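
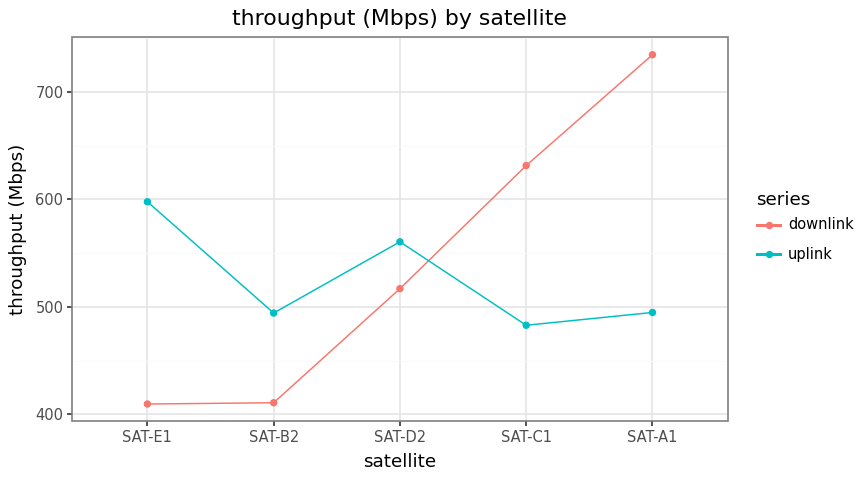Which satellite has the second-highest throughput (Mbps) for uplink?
SAT-D2

Top 3 for uplink: SAT-E1 ≈ 600, SAT-D2 ≈ 550, SAT-A1 ≈ 500.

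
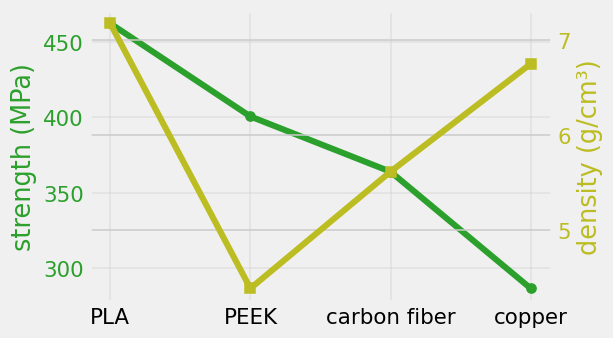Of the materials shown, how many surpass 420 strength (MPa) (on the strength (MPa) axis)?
1

Above 420: PLA.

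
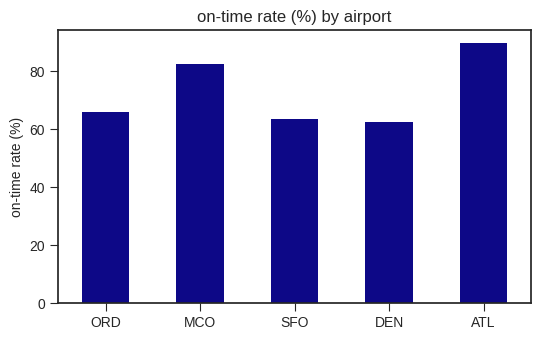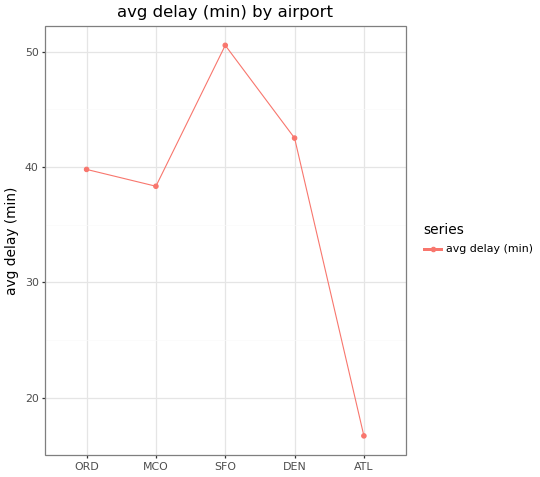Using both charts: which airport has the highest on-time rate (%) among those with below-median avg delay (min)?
Chart 2 median avg delay (min) ≈ 40; below-median airports: MCO, ATL. Among those, ATL has the highest on-time rate (%) (≈ 90).

ATL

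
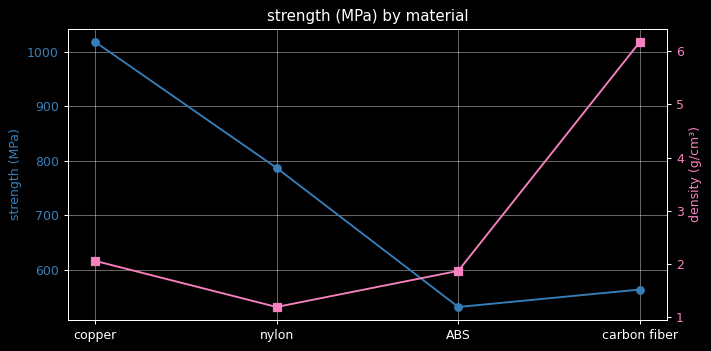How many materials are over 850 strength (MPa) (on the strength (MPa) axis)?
1

Above 850: copper.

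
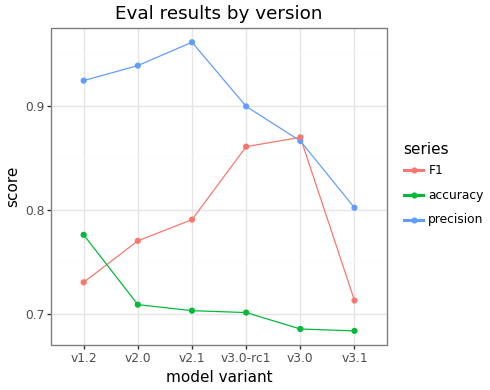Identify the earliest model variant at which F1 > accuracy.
v1.2: F1 ≈ 0.75 vs accuracy ≈ 0.80 (not yet); v2.0: F1 ≈ 0.75 vs accuracy ≈ 0.70 (first crossover).

v2.0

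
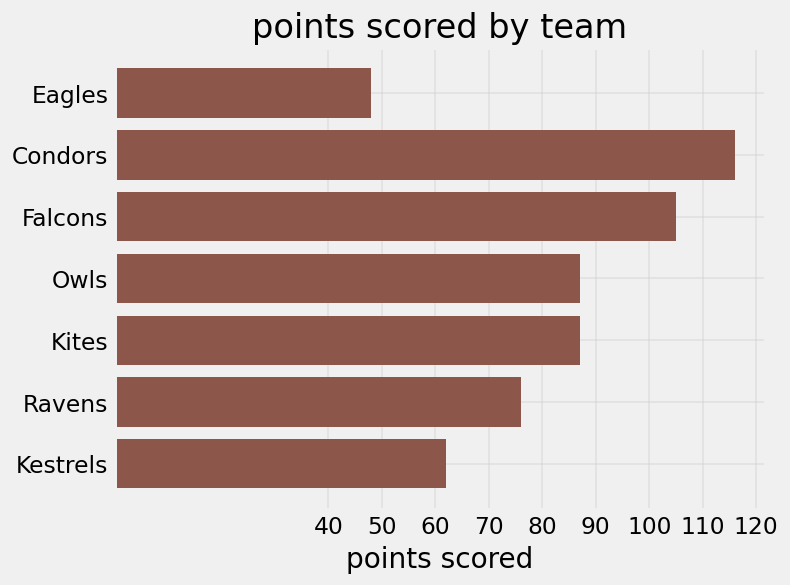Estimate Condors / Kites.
Condors ≈ 120, Kites ≈ 90; 120/90 ≈ 1.33.

≈ 1.33×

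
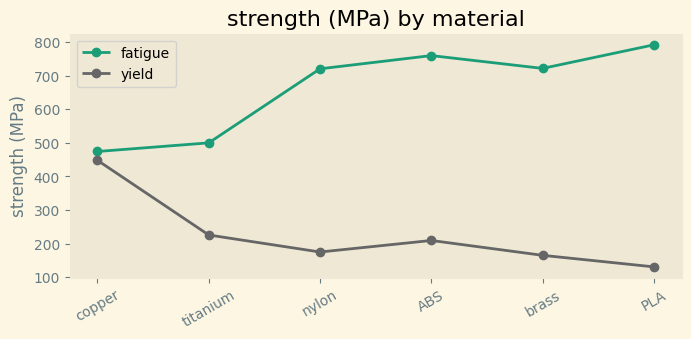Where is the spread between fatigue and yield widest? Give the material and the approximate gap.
PLA, ≈ 700 MPa

PLA: fatigue ≈ 800, yield ≈ 100 → gap ≈ 700. Next-largest (brass) is only ≈ 500.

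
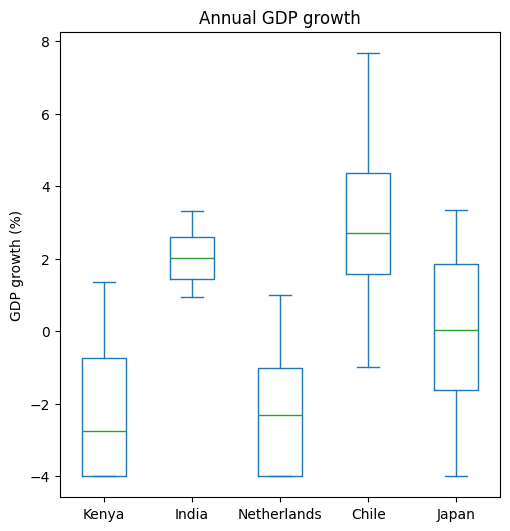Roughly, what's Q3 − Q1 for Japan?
≈ 3.5

Q3 ≈ 2.0, Q1 ≈ -1.5; IQR ≈ 3.5.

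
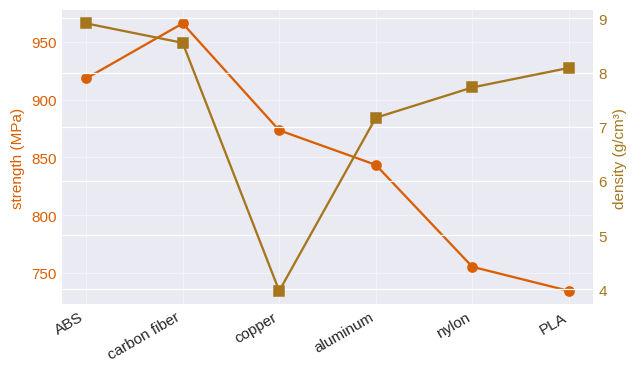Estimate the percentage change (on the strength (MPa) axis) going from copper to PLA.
≈ -15.9%

copper ≈ 880, PLA ≈ 740; (740 − 880) / 880 ≈ -15.9%.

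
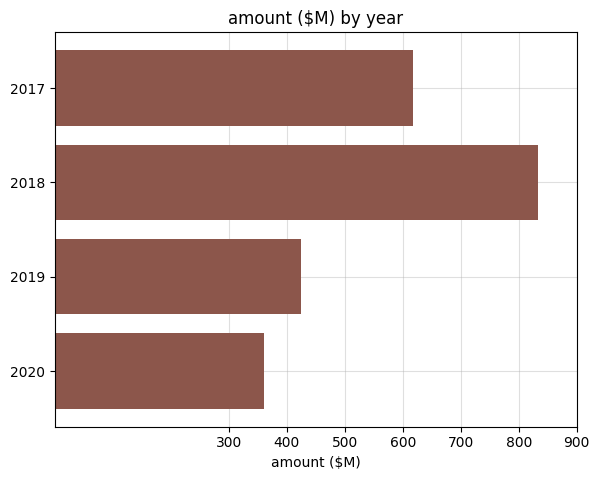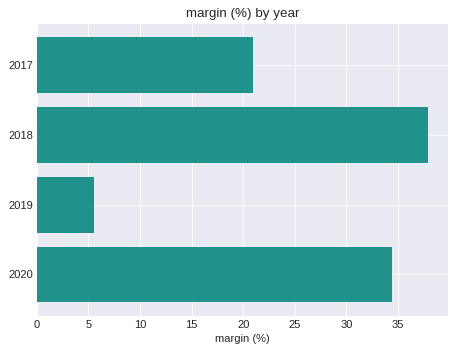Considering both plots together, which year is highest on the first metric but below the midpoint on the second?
Chart 2 median margin (%) ≈ 30; below-median years: 2017, 2019. Among those, 2017 has the highest amount ($M) (≈ 600).

2017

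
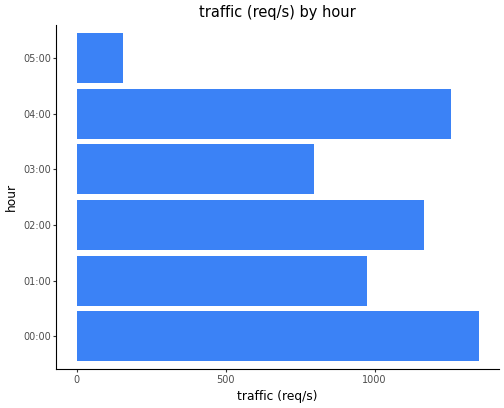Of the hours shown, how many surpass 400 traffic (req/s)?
Above 400: 00:00, 01:00, 02:00, 03:00, 04:00.

5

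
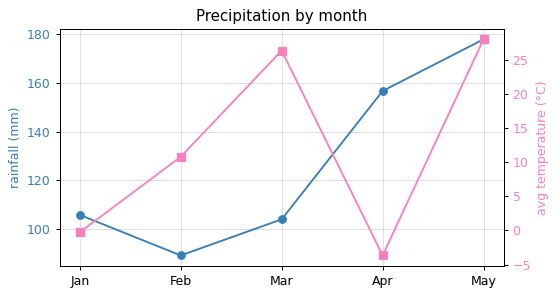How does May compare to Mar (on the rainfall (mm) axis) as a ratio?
≈ 1.8×

May ≈ 180, Mar ≈ 100; 180/100 ≈ 1.8.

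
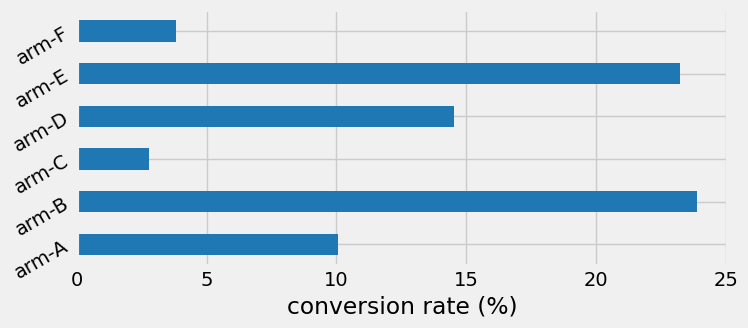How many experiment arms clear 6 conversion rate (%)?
Above 6: arm-A, arm-B, arm-D, arm-E.

4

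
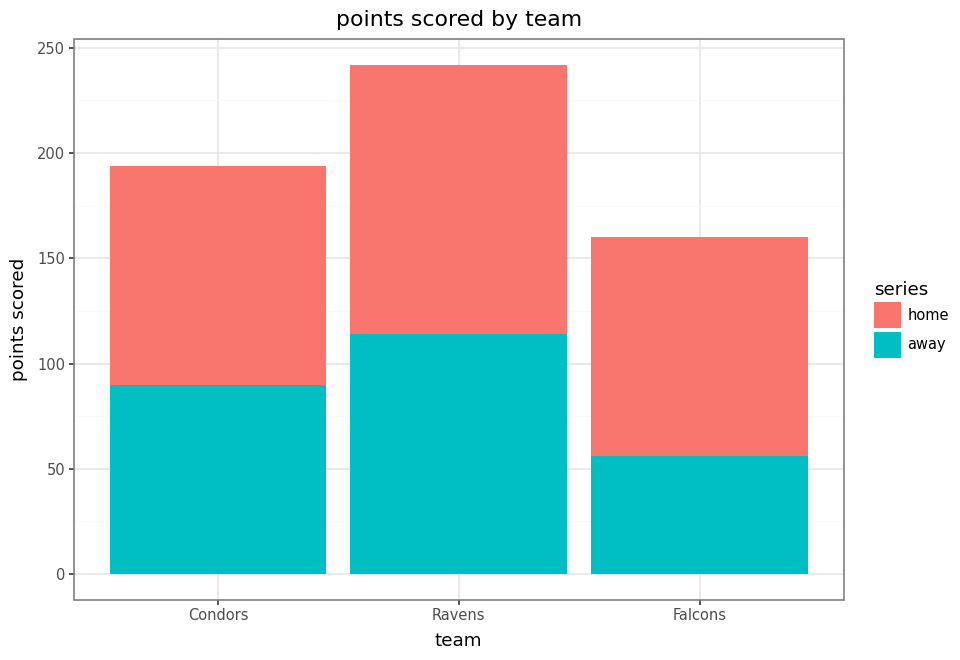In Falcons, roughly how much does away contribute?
away top ≈ 50, bottom ≈ 0; segment ≈ 50.

≈ 50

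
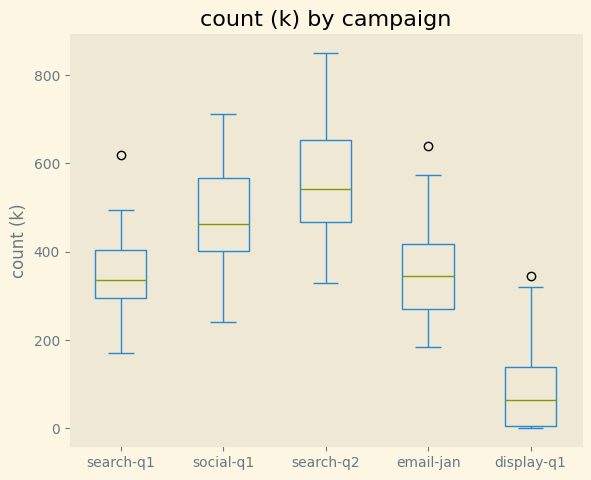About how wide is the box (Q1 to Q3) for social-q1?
Q3 ≈ 550, Q1 ≈ 400; IQR ≈ 150.

≈ 150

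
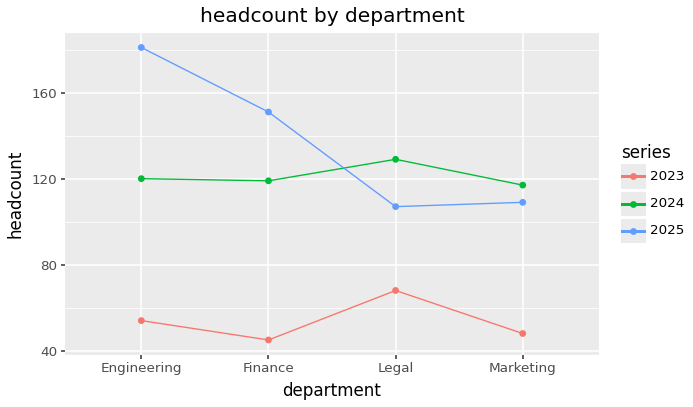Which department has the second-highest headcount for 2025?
Finance

Top 3 for 2025: Engineering ≈ 180, Finance ≈ 160, Marketing ≈ 100.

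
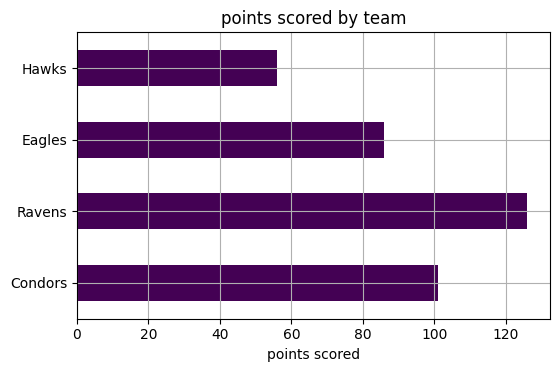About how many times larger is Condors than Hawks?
≈ 1.67×

Condors ≈ 100, Hawks ≈ 60; 100/60 ≈ 1.67.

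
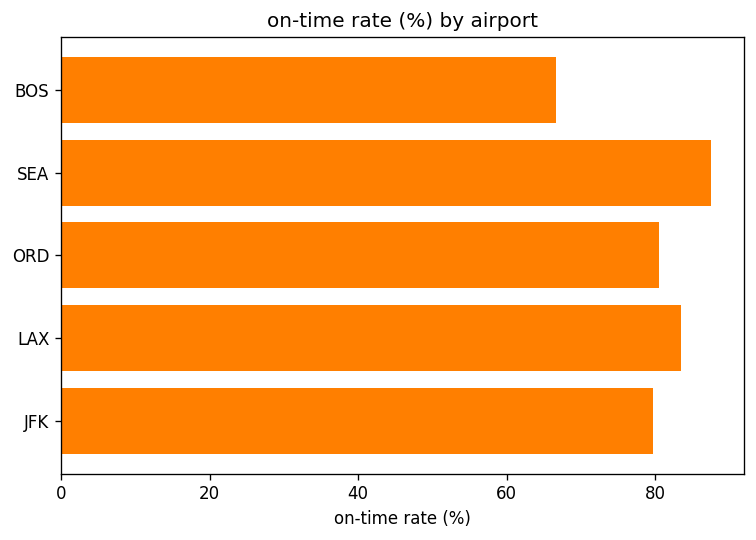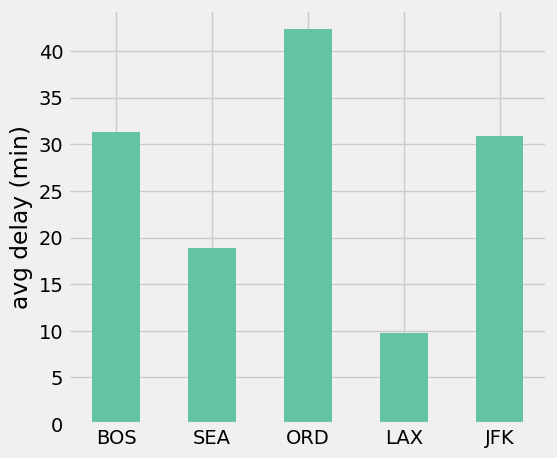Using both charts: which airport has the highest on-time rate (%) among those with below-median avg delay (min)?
SEA

Chart 2 median avg delay (min) ≈ 30; below-median airports: SEA, LAX. Among those, SEA has the highest on-time rate (%) (≈ 90).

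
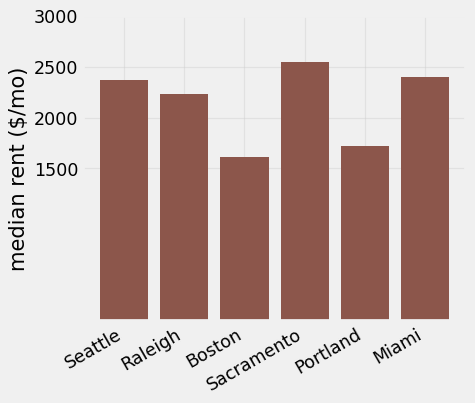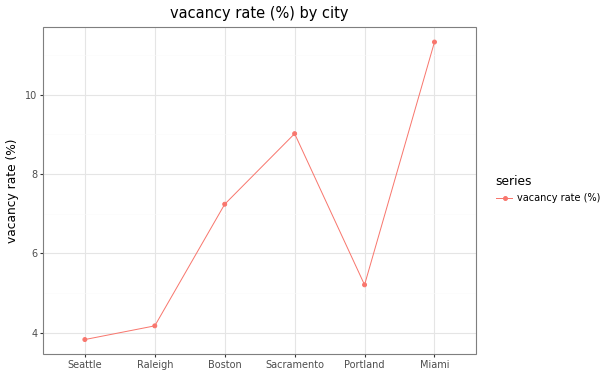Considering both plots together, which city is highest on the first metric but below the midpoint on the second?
Seattle

Chart 2 median vacancy rate (%) ≈ 6; below-median cities: Seattle, Raleigh, Portland. Among those, Seattle has the highest median rent ($/mo) (≈ 2500).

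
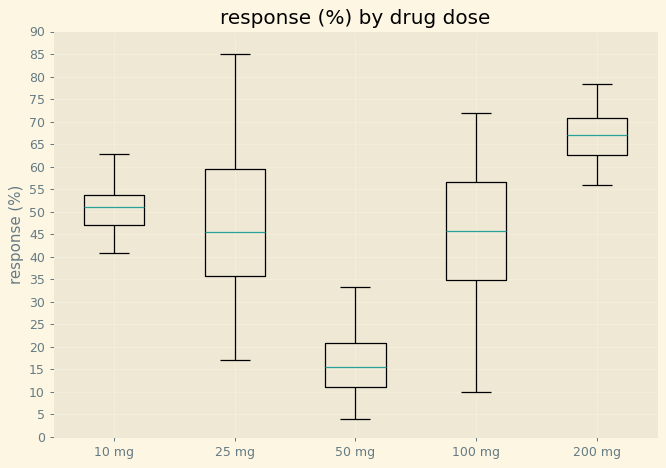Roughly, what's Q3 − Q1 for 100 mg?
≈ 20

Q3 ≈ 55, Q1 ≈ 35; IQR ≈ 20.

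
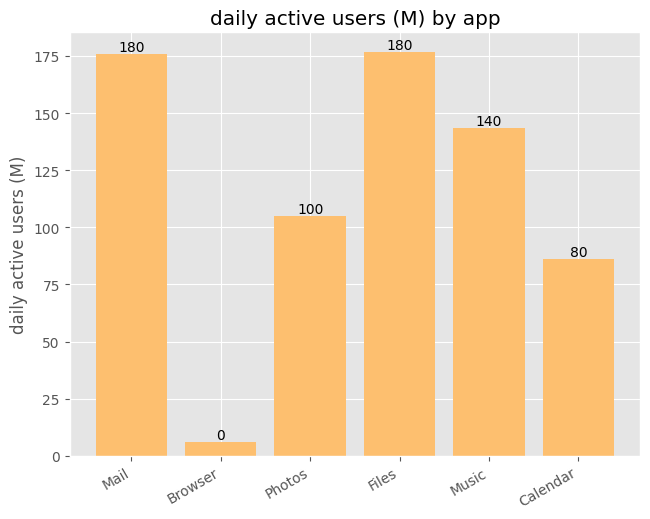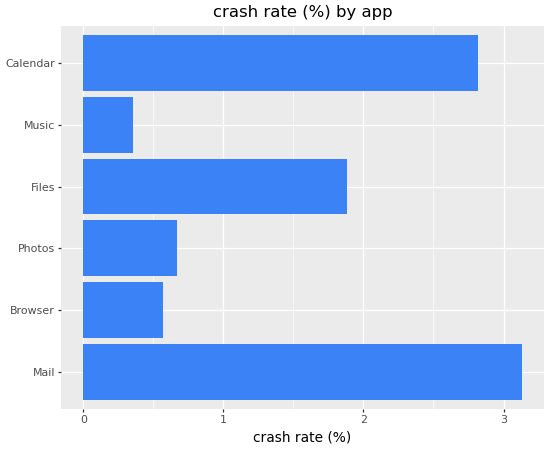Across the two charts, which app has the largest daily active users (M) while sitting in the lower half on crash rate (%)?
Chart 2 median crash rate (%) ≈ 1.5; below-median apps: Browser, Photos, Music. Among those, Music has the highest daily active users (M) (≈ 140).

Music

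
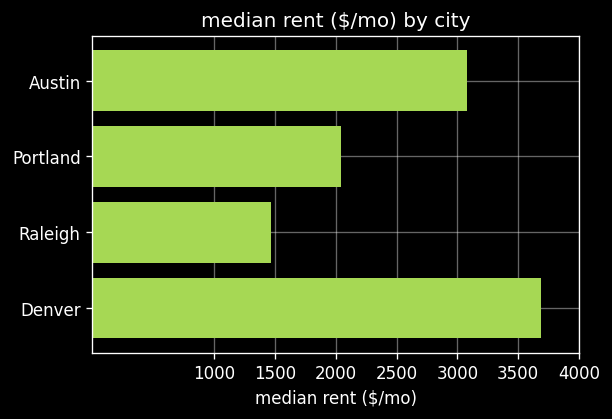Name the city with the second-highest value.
Austin

Top 3: Denver ≈ 3500, Austin ≈ 3000, Portland ≈ 2000.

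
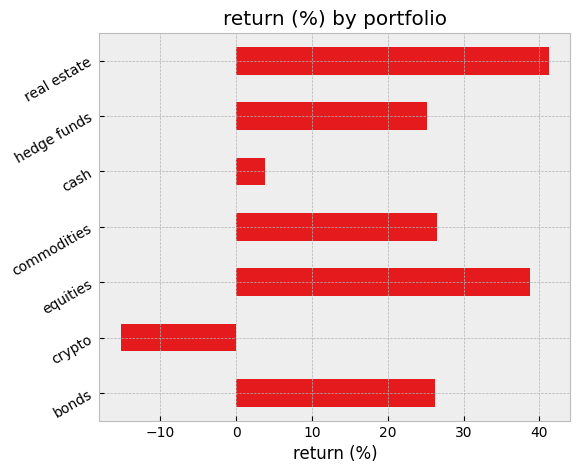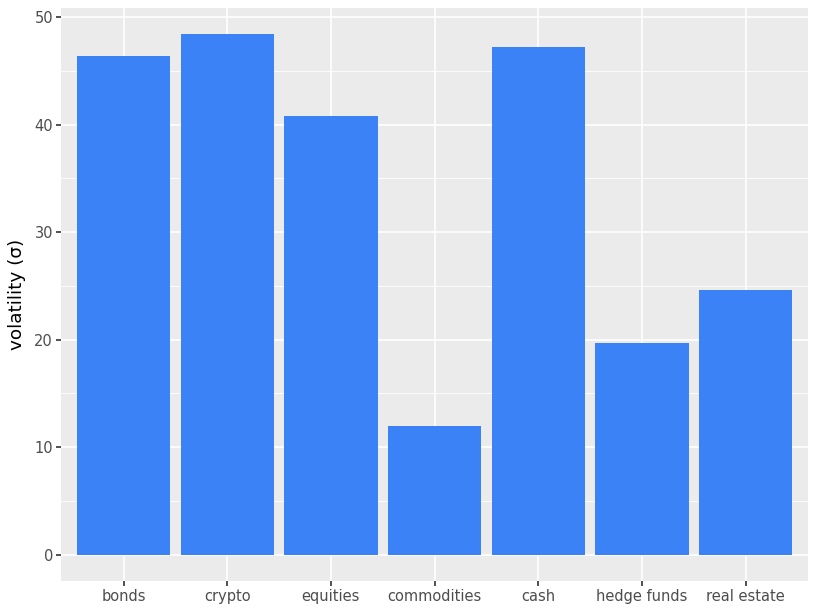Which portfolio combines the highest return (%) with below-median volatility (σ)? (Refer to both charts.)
Chart 2 median volatility (σ) ≈ 40; below-median portfolios: commodities, hedge funds, real estate. Among those, real estate has the highest return (%) (≈ 40).

real estate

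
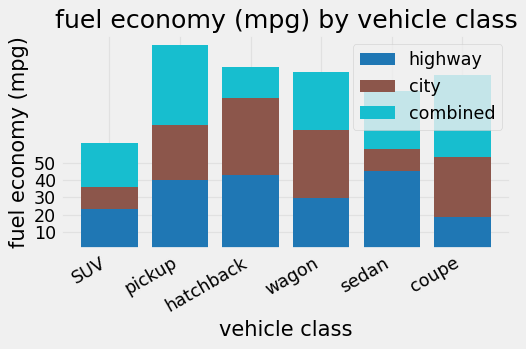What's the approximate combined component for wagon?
≈ 30

combined top ≈ 100, bottom ≈ 70; segment ≈ 30.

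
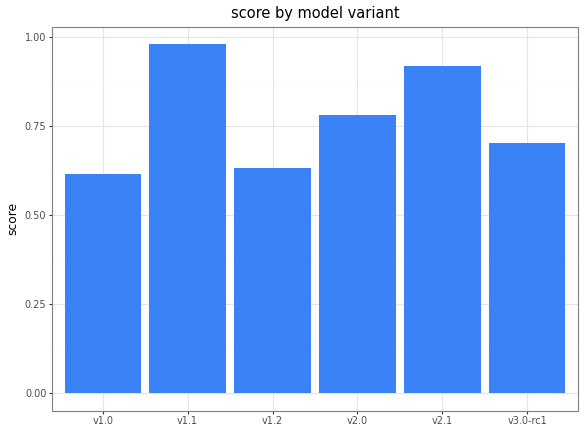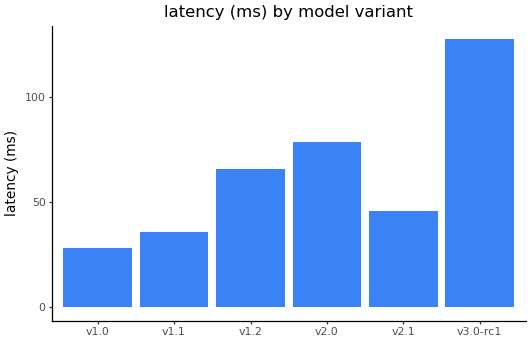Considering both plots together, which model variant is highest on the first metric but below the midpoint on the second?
v1.1

Chart 2 median latency (ms) ≈ 60; below-median model variants: v1.0, v1.1, v2.1. Among those, v1.1 has the highest score (≈ 1).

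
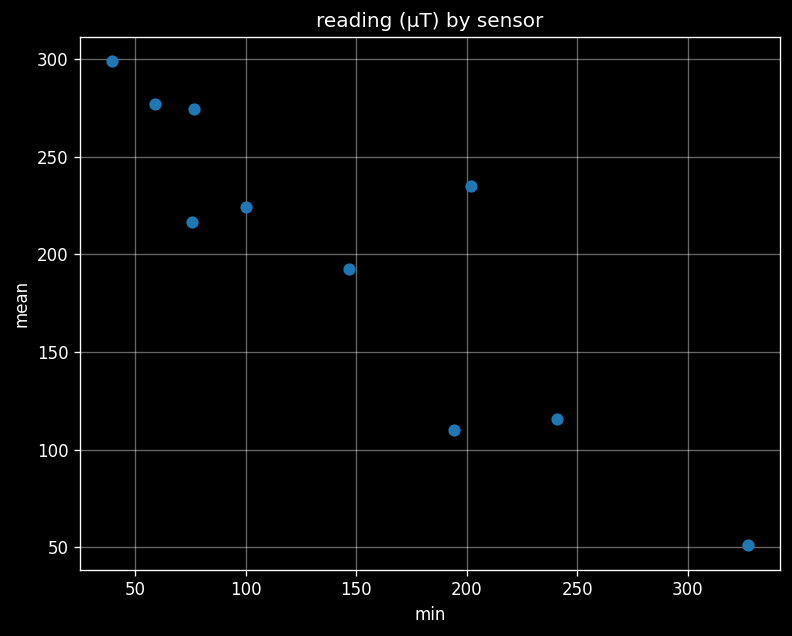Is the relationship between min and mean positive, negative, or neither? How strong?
Points are negatively correlated; strong (|r| ≈ 0.9).

negative, strong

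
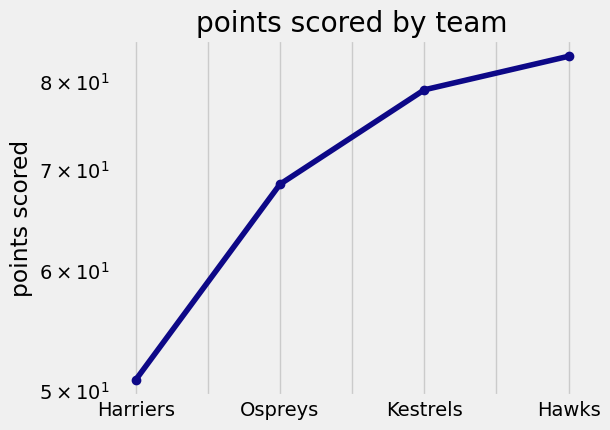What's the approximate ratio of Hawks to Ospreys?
≈ 1.21×

Hawks ≈ 85, Ospreys ≈ 70; 85/70 ≈ 1.21.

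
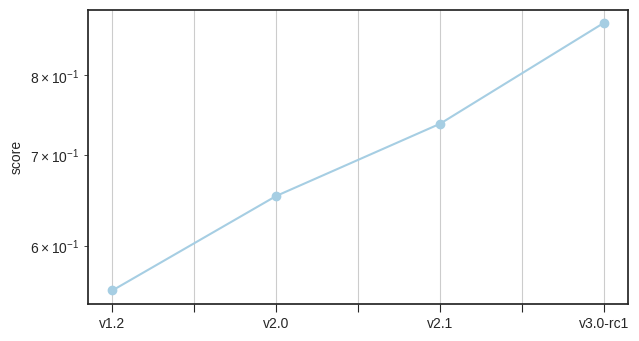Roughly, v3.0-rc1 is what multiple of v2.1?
v3.0-rc1 ≈ 0.85, v2.1 ≈ 0.75; 0.85/0.75 ≈ 1.13.

≈ 1.13×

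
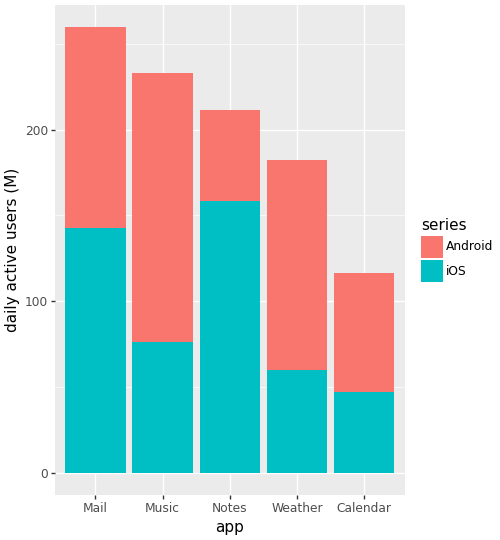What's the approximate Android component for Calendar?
Android top ≈ 125, bottom ≈ 50; segment ≈ 75.

≈ 75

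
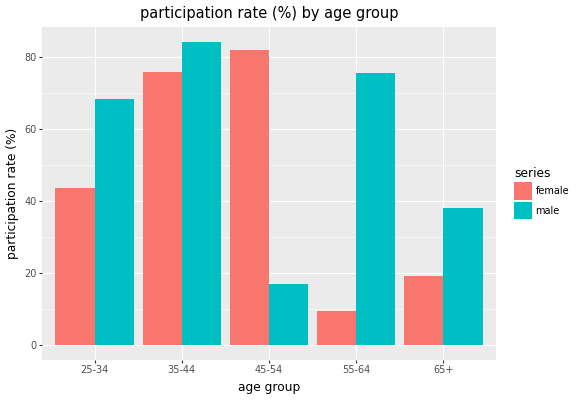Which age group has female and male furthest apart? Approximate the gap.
55-64, ≈ 70 %

55-64: female ≈ 10, male ≈ 80 → gap ≈ 70. Next-largest (45-54) is only ≈ 60.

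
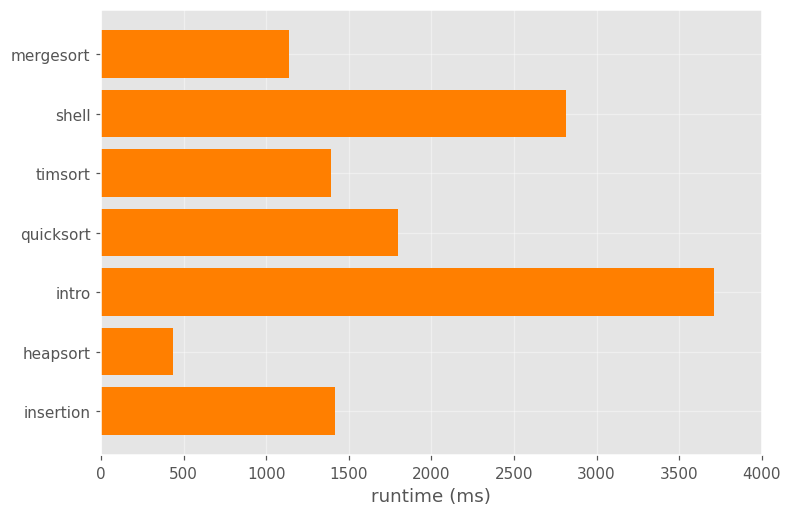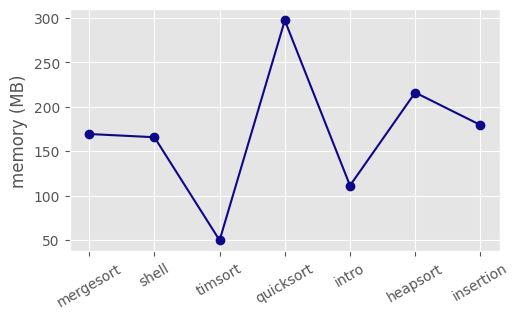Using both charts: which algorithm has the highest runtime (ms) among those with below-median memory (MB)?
intro

Chart 2 median memory (MB) ≈ 150; below-median algorithms: shell, timsort, intro. Among those, intro has the highest runtime (ms) (≈ 3500).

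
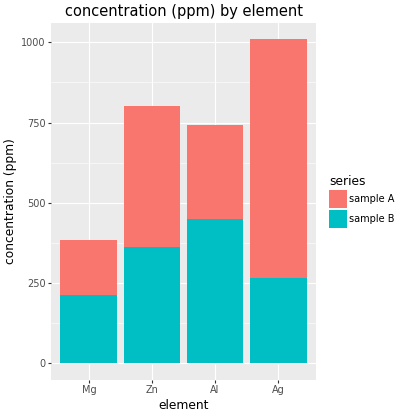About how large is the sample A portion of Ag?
≈ 700

sample A top ≈ 1000, bottom ≈ 300; segment ≈ 700.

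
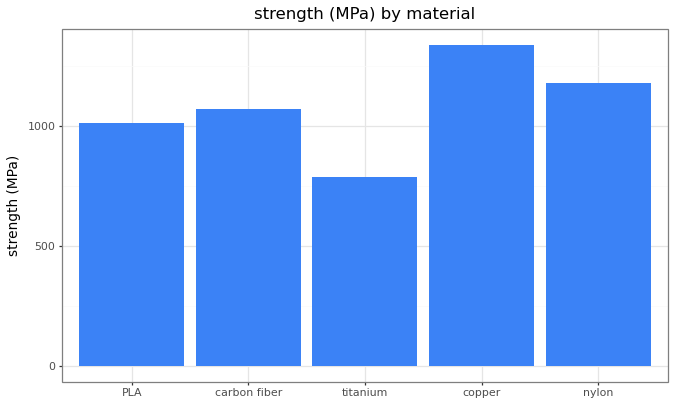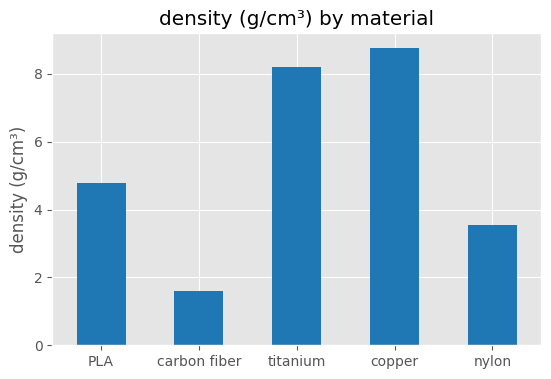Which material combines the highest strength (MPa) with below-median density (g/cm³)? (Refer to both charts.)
nylon

Chart 2 median density (g/cm³) ≈ 5; below-median materials: carbon fiber, nylon. Among those, nylon has the highest strength (MPa) (≈ 1200).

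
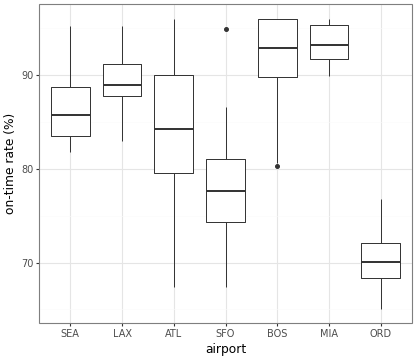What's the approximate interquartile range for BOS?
Q3 ≈ 96, Q1 ≈ 90; IQR ≈ 6.

≈ 6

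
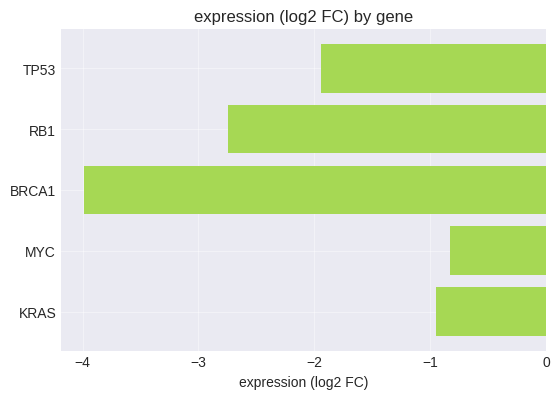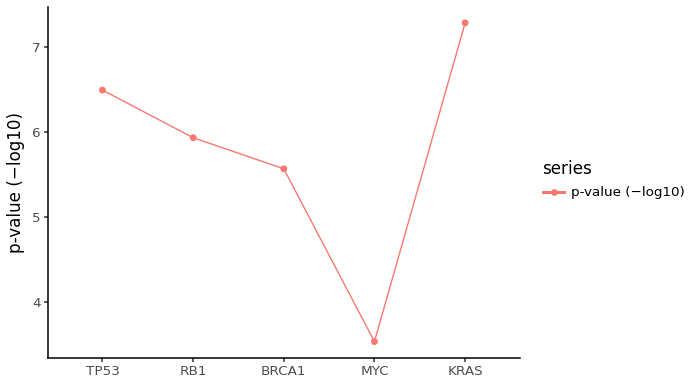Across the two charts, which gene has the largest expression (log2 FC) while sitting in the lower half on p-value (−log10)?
MYC

Chart 2 median p-value (−log10) ≈ 6; below-median genes: BRCA1, MYC. Among those, MYC has the highest expression (log2 FC) (≈ -1).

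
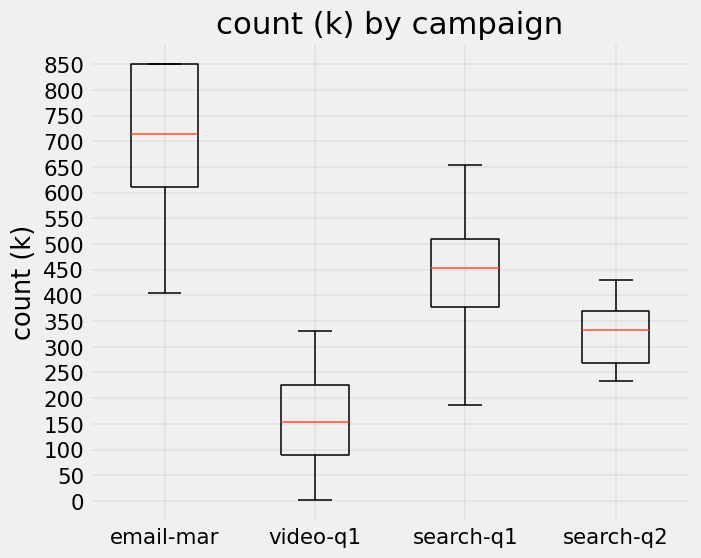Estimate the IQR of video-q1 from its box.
≈ 150

Q3 ≈ 250, Q1 ≈ 100; IQR ≈ 150.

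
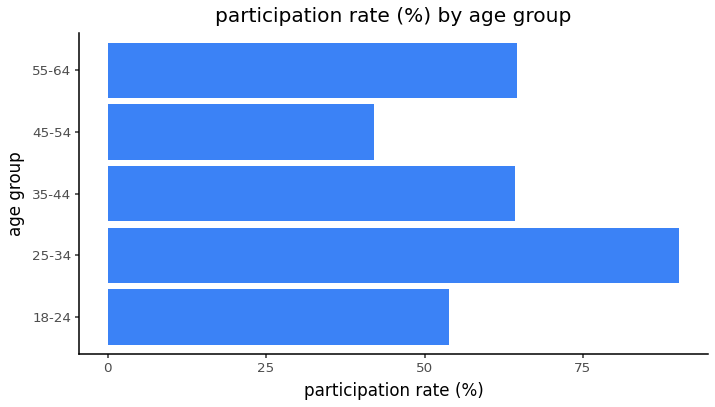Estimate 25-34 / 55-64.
25-34 ≈ 90, 55-64 ≈ 60; 90/60 ≈ 1.5.

≈ 1.5×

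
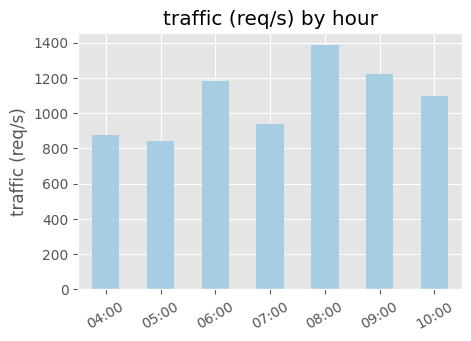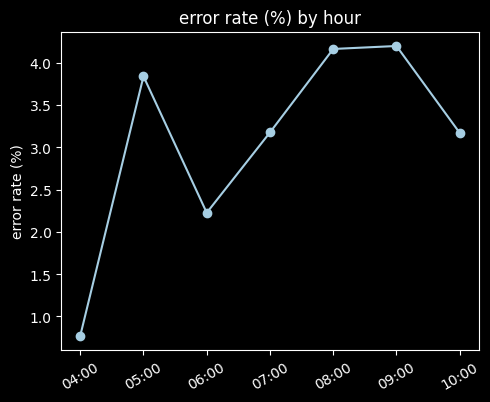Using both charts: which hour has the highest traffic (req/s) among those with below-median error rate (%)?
Chart 2 median error rate (%) ≈ 3; below-median hours: 04:00, 06:00, 10:00. Among those, 06:00 has the highest traffic (req/s) (≈ 1200).

06:00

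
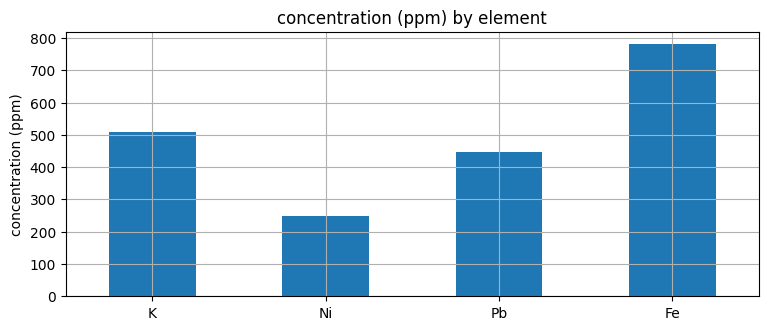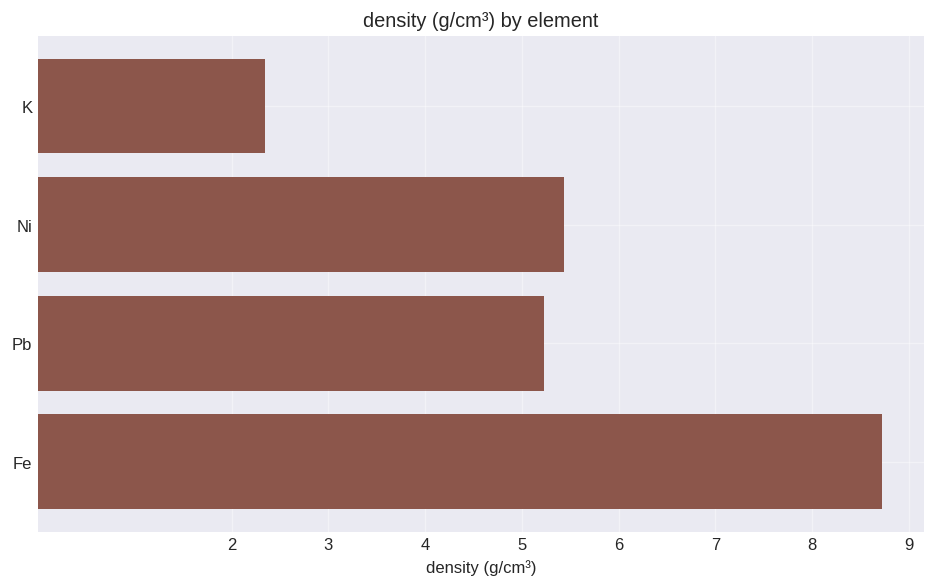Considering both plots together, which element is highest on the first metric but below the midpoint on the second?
Chart 2 median density (g/cm³) ≈ 5; below-median elements: K, Pb. Among those, K has the highest concentration (ppm) (≈ 500).

K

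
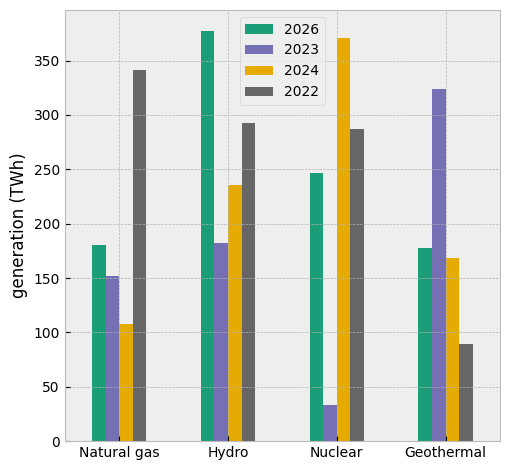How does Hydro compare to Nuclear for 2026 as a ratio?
≈ 1.6×

Hydro ≈ 400, Nuclear ≈ 250; 400/250 ≈ 1.6.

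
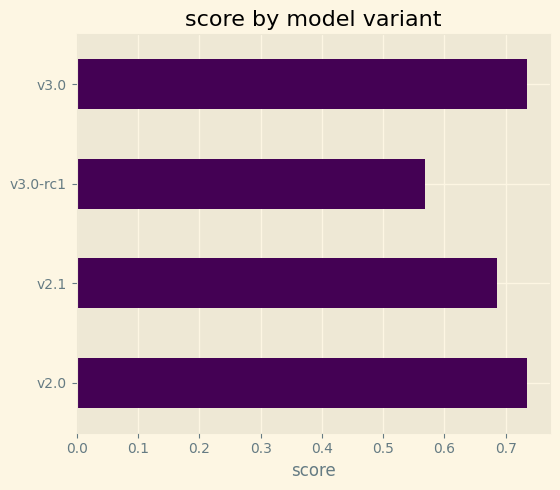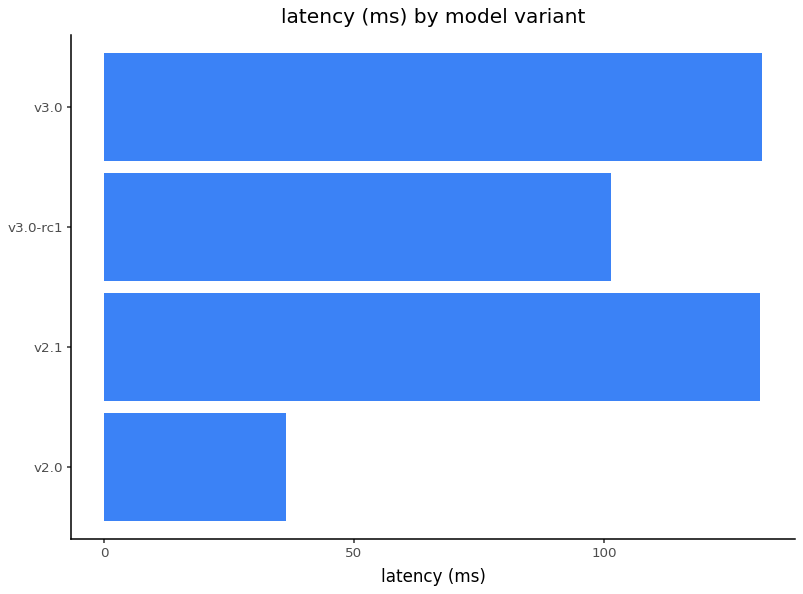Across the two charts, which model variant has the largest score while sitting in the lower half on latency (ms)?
Chart 2 median latency (ms) ≈ 120; below-median model variants: v2.0, v3.0-rc1. Among those, v2.0 has the highest score (≈ 0.7).

v2.0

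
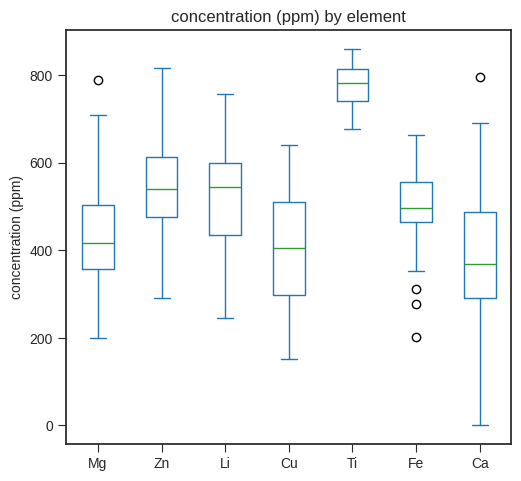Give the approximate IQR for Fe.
Q3 ≈ 550, Q1 ≈ 450; IQR ≈ 100.

≈ 100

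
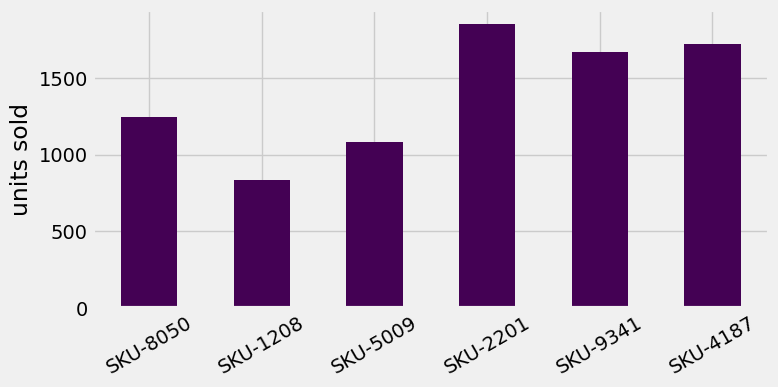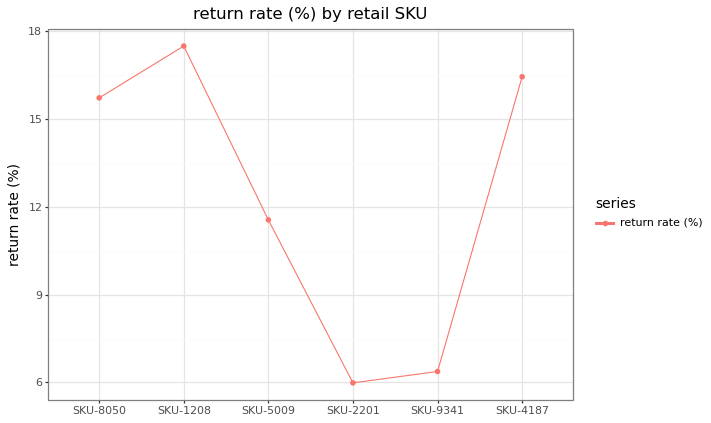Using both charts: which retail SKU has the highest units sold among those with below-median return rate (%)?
Chart 2 median return rate (%) ≈ 14; below-median retail SKUs: SKU-5009, SKU-2201, SKU-9341. Among those, SKU-2201 has the highest units sold (≈ 1800).

SKU-2201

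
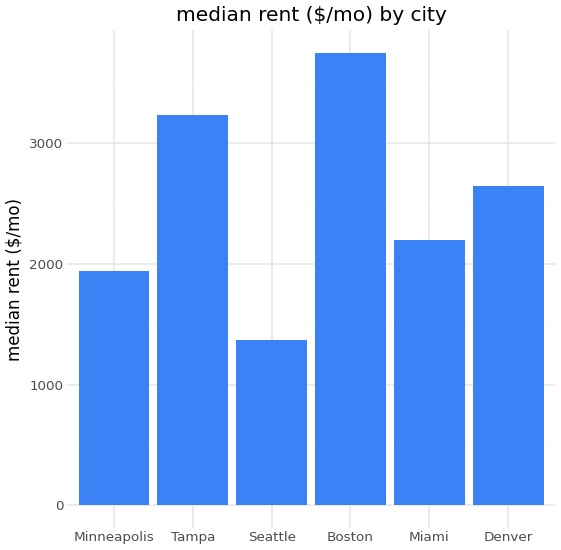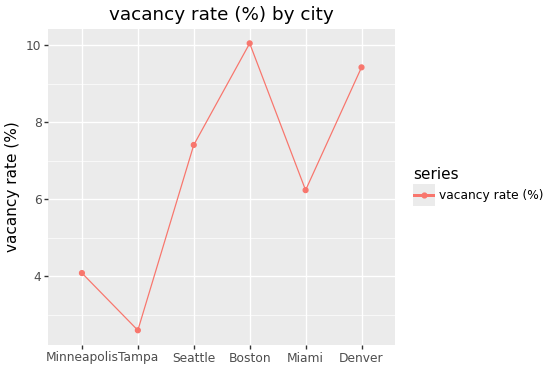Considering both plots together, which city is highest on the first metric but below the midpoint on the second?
Chart 2 median vacancy rate (%) ≈ 7; below-median cities: Minneapolis, Tampa, Miami. Among those, Tampa has the highest median rent ($/mo) (≈ 3000).

Tampa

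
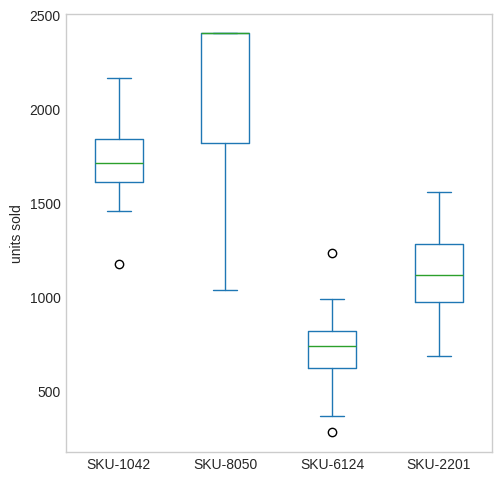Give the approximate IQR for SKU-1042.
≈ 200

Q3 ≈ 1800, Q1 ≈ 1600; IQR ≈ 200.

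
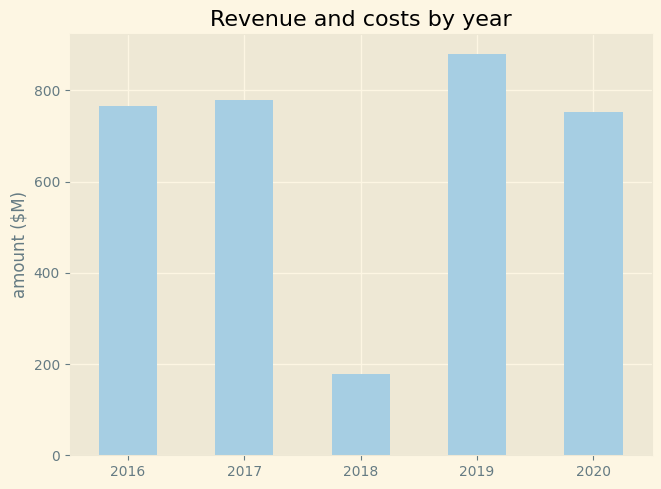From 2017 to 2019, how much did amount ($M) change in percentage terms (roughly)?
2017 ≈ 800, 2019 ≈ 900; (900 − 800) / 800 ≈ +12.5%.

≈ +12.5%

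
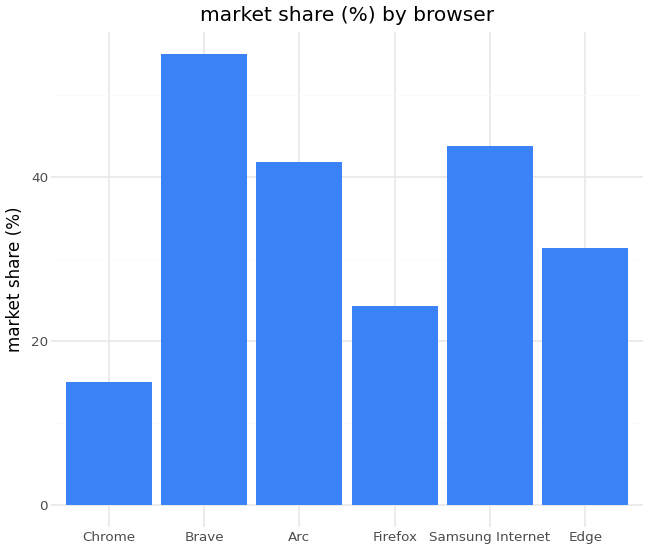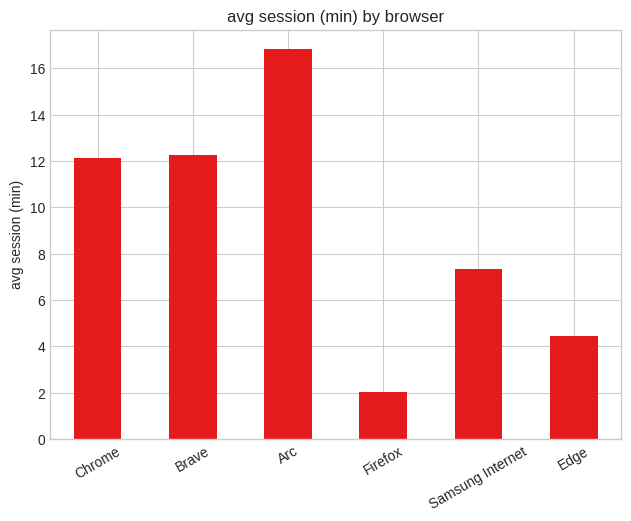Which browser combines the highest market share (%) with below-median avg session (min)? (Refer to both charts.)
Chart 2 median avg session (min) ≈ 10; below-median browsers: Firefox, Samsung Internet, Edge. Among those, Samsung Internet has the highest market share (%) (≈ 40).

Samsung Internet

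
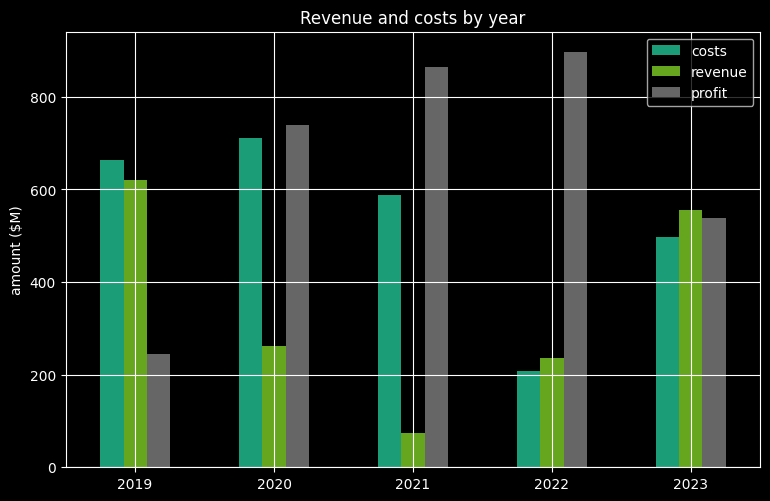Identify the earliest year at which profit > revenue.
2019: profit ≈ 200 vs revenue ≈ 600 (not yet); 2020: profit ≈ 700 vs revenue ≈ 300 (first crossover).

2020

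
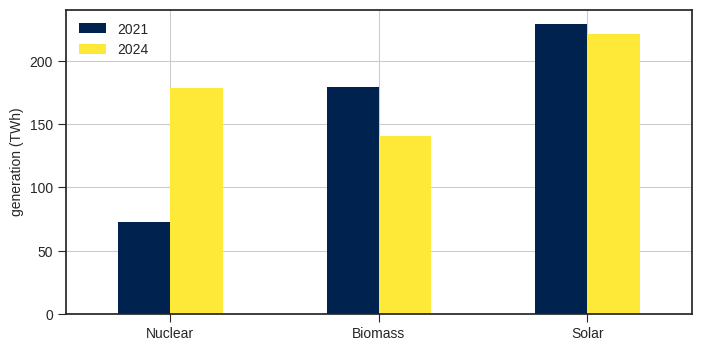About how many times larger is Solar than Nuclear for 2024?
≈ 1.22×

Solar ≈ 220, Nuclear ≈ 180; 220/180 ≈ 1.22.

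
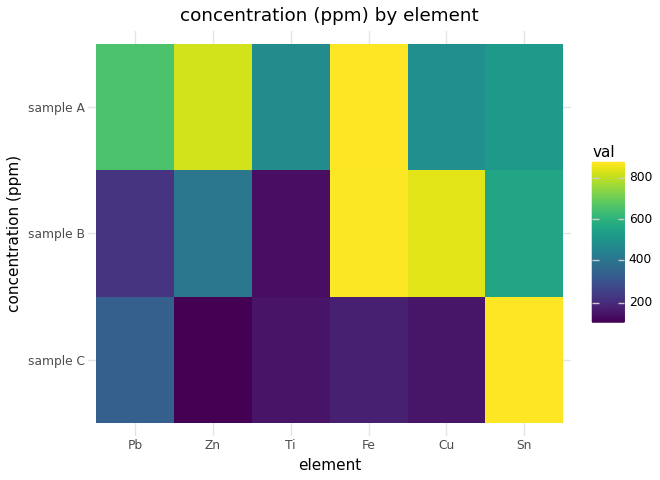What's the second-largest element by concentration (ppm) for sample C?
Pb

Top 3 for sample C: Sn ≈ 900, Pb ≈ 300, Fe ≈ 200.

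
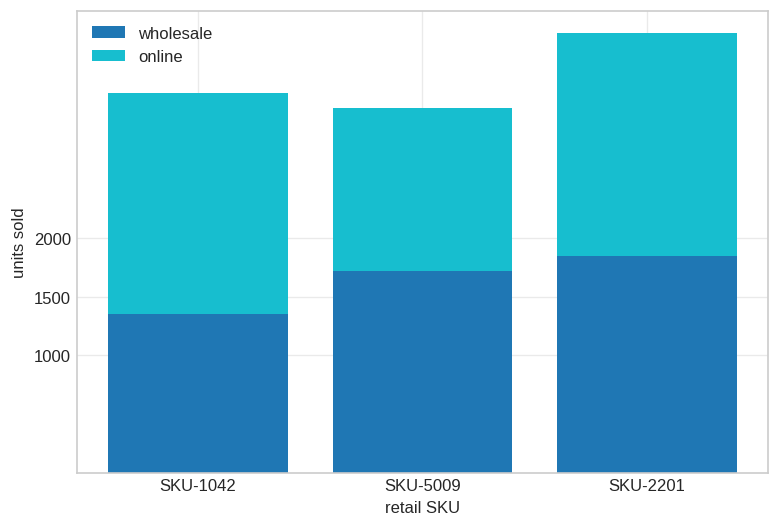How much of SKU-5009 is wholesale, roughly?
≈ 1500

wholesale top ≈ 1500, bottom ≈ 0; segment ≈ 1500.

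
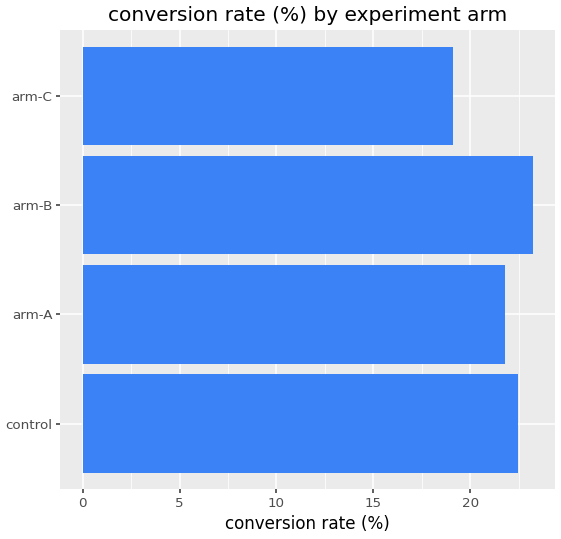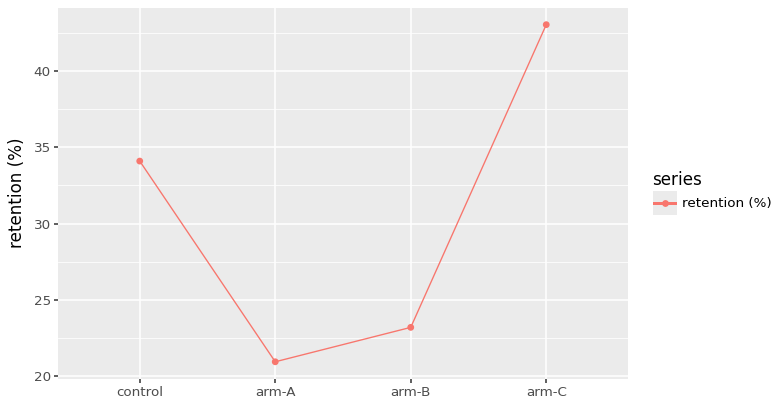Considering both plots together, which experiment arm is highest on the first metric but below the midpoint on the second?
Chart 2 median retention (%) ≈ 30; below-median experiment arms: arm-A, arm-B. Among those, arm-B has the highest conversion rate (%) (≈ 25).

arm-B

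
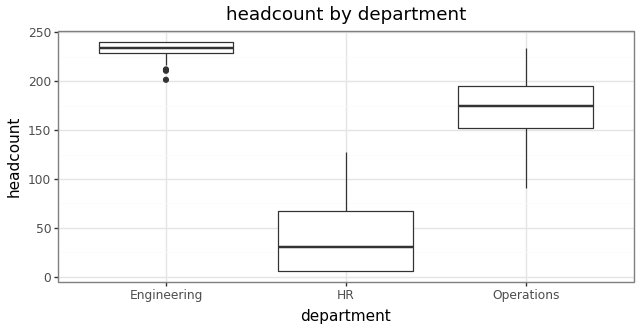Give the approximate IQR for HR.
≈ 60

Q3 ≈ 60, Q1 ≈ 0; IQR ≈ 60.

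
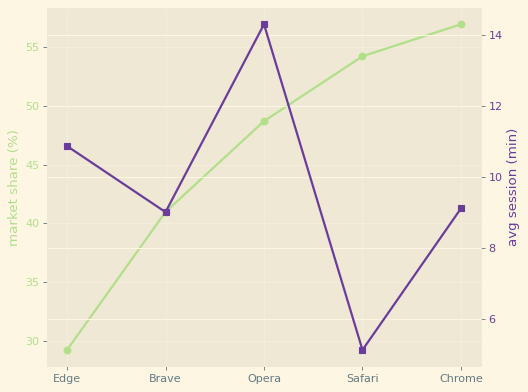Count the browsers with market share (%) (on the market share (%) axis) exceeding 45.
Above 45: Opera, Safari, Chrome.

3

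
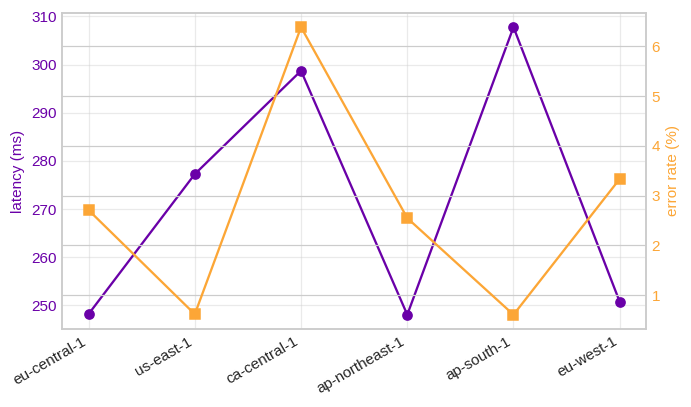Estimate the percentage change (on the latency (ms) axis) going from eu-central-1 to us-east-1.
eu-central-1 ≈ 250, us-east-1 ≈ 275; (275 − 250) / 250 ≈ +10%.

≈ +10%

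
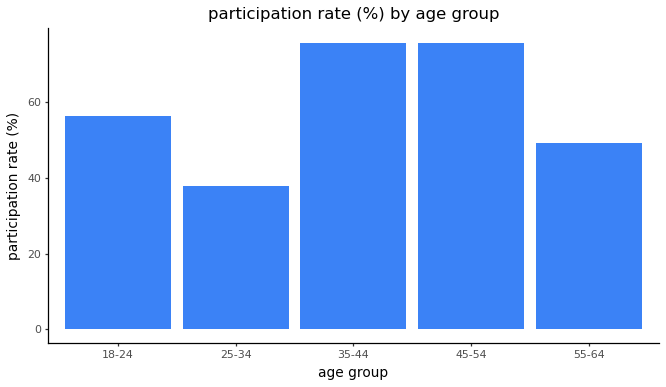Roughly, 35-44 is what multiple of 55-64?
35-44 ≈ 80, 55-64 ≈ 50; 80/50 ≈ 1.6.

≈ 1.6×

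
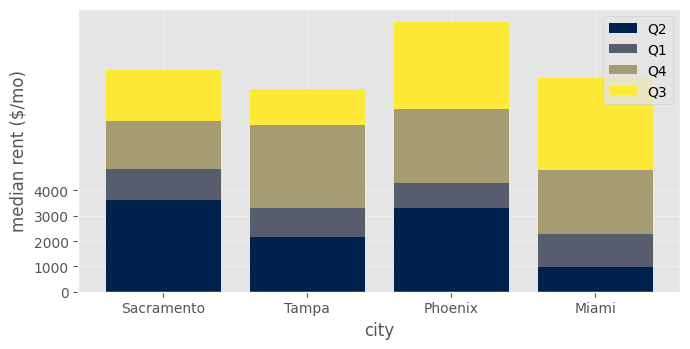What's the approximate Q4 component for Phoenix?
≈ 3000

Q4 top ≈ 7000, bottom ≈ 4000; segment ≈ 3000.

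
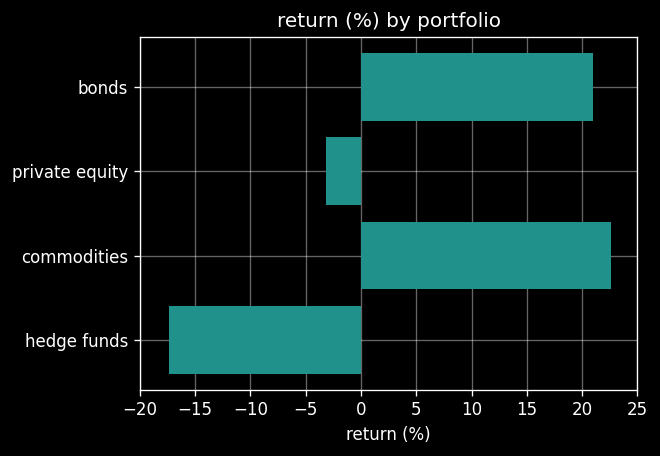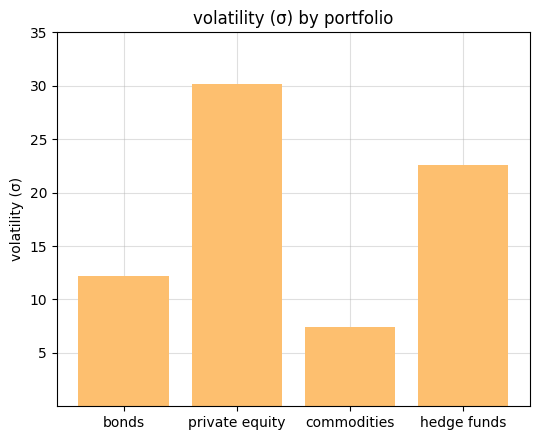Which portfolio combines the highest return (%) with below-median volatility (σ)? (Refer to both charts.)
Chart 2 median volatility (σ) ≈ 15; below-median portfolios: bonds, commodities. Among those, commodities has the highest return (%) (≈ 25).

commodities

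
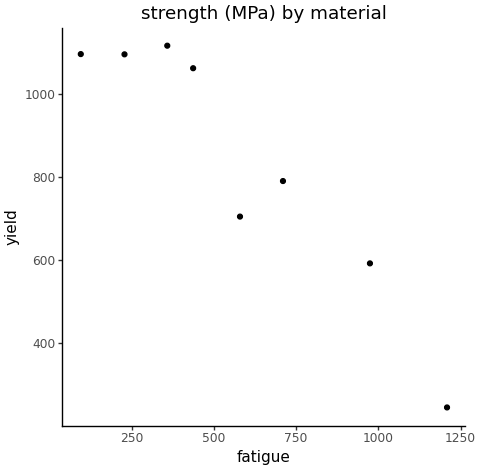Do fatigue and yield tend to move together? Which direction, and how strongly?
negative, strong

Points are negatively correlated; strong (|r| ≈ 0.9).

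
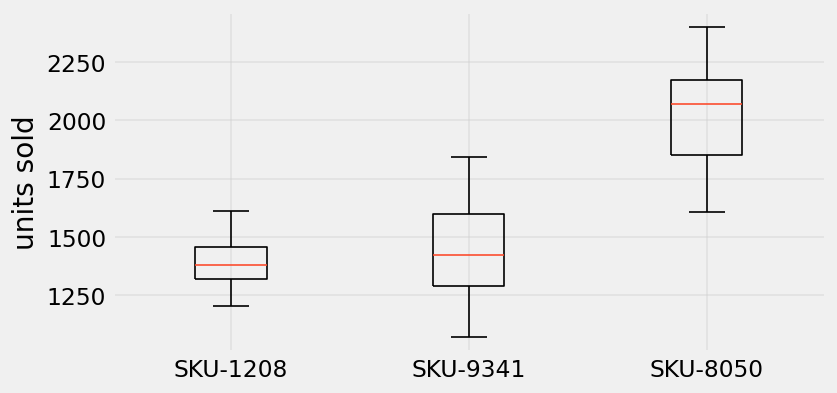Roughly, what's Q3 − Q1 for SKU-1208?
≈ 150

Q3 ≈ 1450, Q1 ≈ 1300; IQR ≈ 150.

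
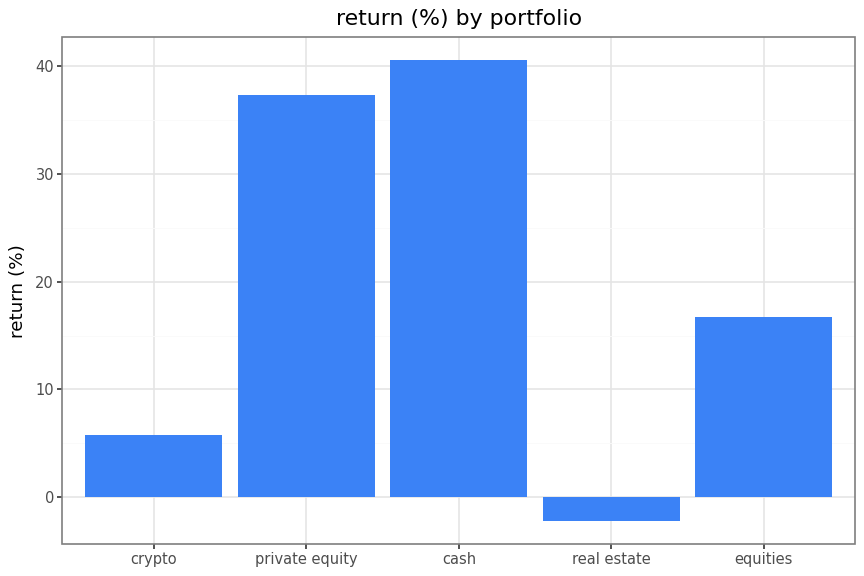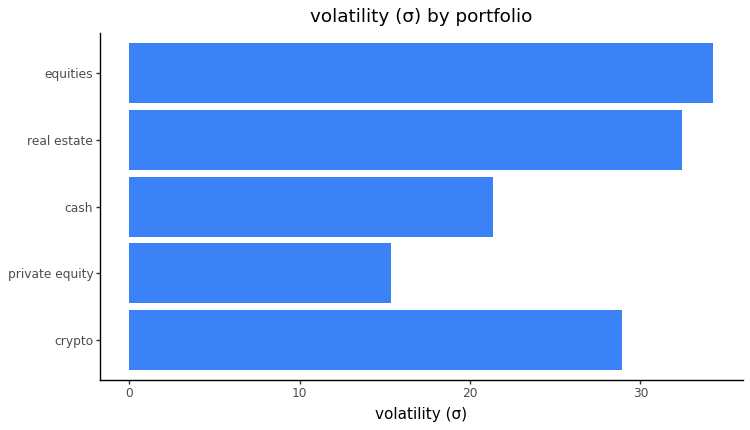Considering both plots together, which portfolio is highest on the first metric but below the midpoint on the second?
cash

Chart 2 median volatility (σ) ≈ 30; below-median portfolios: private equity, cash. Among those, cash has the highest return (%) (≈ 40).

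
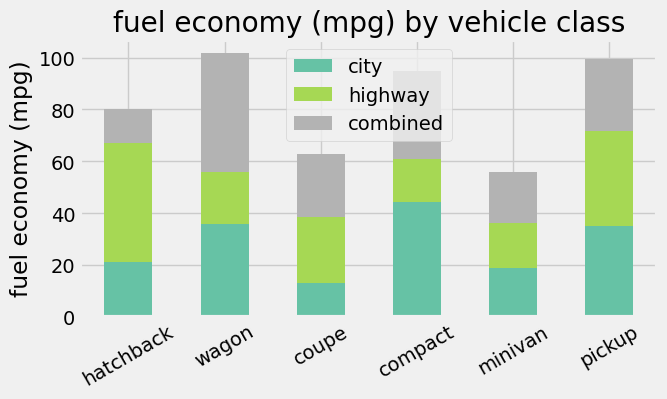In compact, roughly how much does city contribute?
city top ≈ 40, bottom ≈ 0; segment ≈ 40.

≈ 40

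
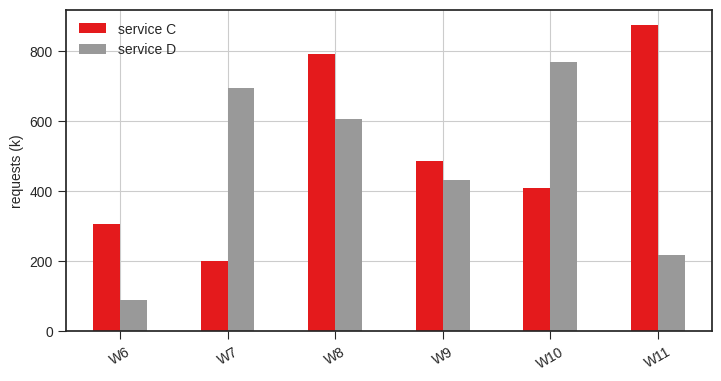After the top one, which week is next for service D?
W7

Top 3 for service D: W10 ≈ 800, W7 ≈ 700, W8 ≈ 600.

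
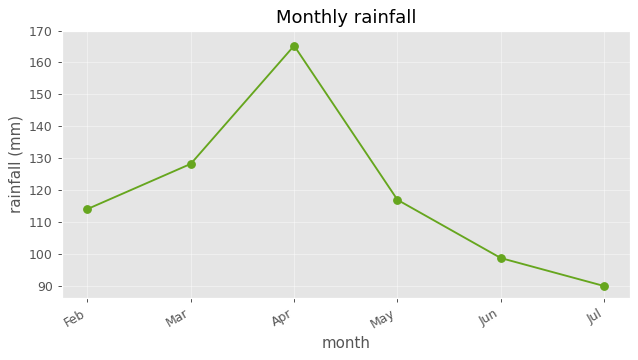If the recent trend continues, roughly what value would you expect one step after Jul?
Last three: 120, 100, 90 → slope ≈ -15/step → next ≈ 75.

≈ 75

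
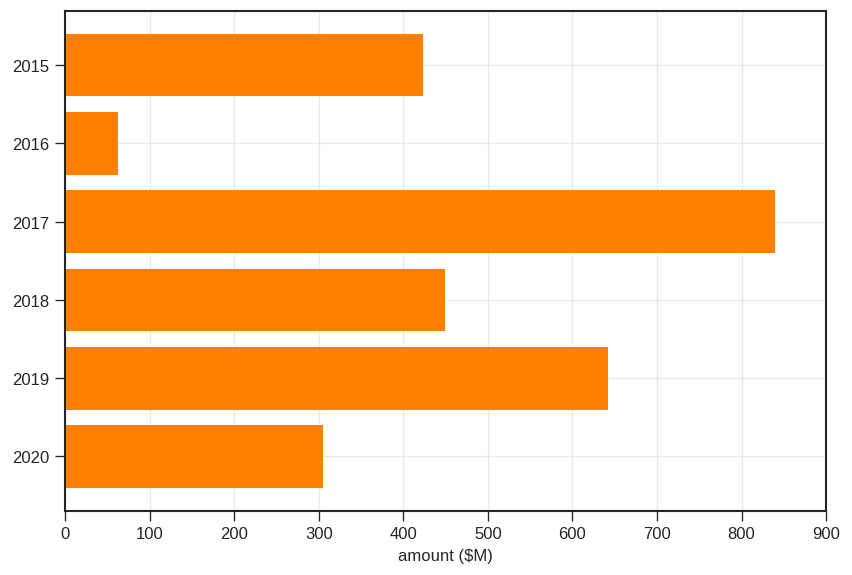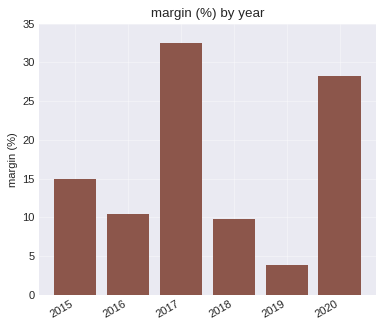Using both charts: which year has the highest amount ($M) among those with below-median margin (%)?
Chart 2 median margin (%) ≈ 15; below-median years: 2016, 2018, 2019. Among those, 2019 has the highest amount ($M) (≈ 600).

2019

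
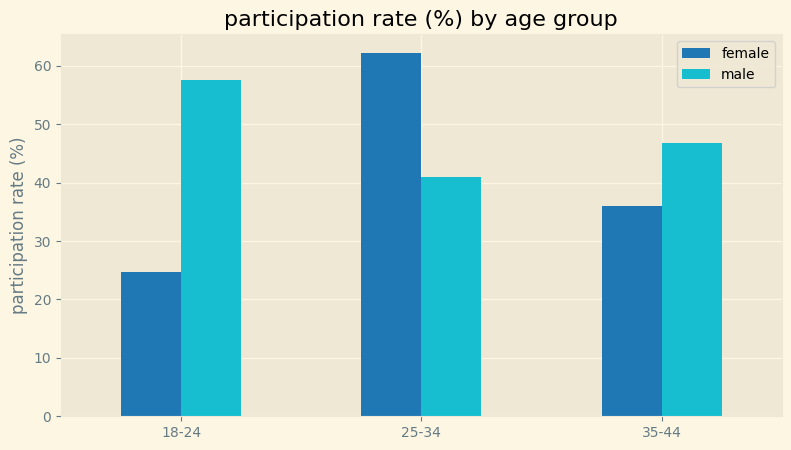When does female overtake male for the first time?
18-24: female ≈ 20 vs male ≈ 60 (not yet); 25-34: female ≈ 60 vs male ≈ 40 (first crossover).

25-34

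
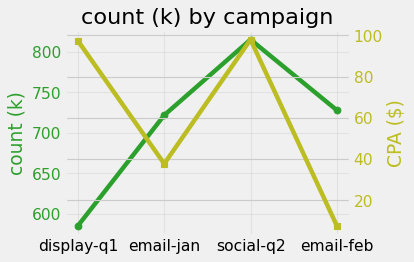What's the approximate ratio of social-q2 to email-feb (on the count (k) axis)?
≈ 1.14×

social-q2 ≈ 820, email-feb ≈ 720; 820/720 ≈ 1.14.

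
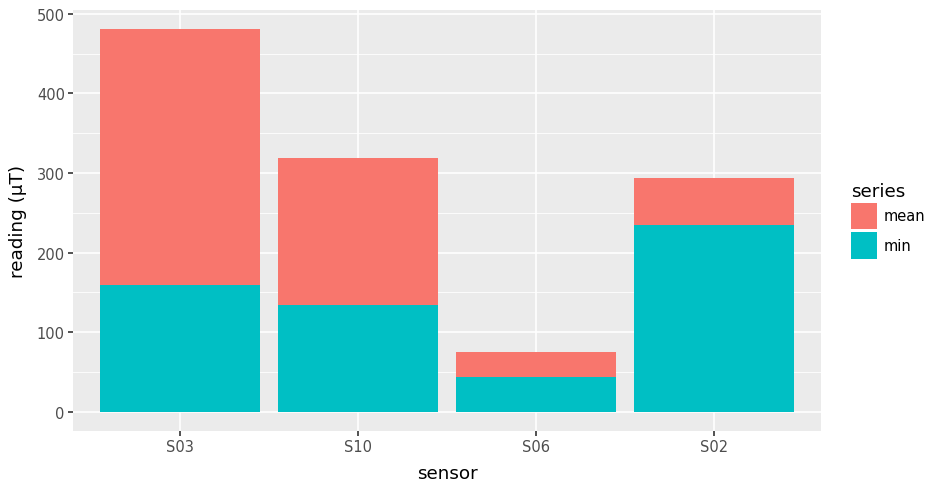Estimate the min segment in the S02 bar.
min top ≈ 250, bottom ≈ 0; segment ≈ 250.

≈ 250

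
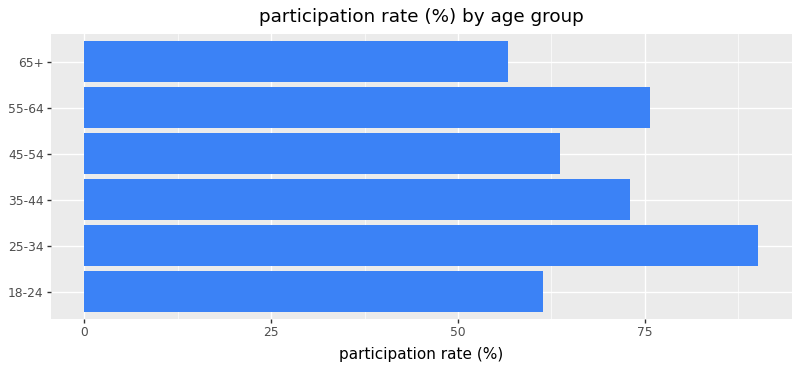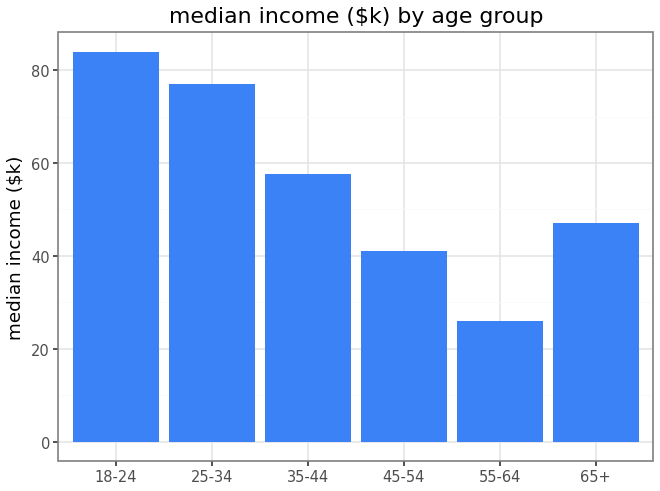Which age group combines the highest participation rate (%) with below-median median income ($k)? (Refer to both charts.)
Chart 2 median median income ($k) ≈ 50; below-median age groups: 45-54, 55-64, 65+. Among those, 55-64 has the highest participation rate (%) (≈ 80).

55-64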